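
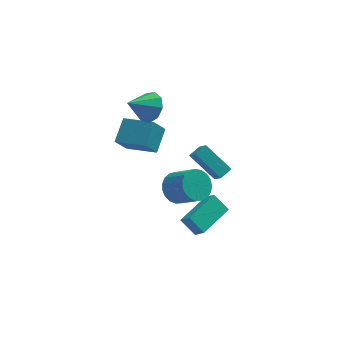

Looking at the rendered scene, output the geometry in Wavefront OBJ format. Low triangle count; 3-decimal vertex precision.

v -3.092 1.711 3.335
v -2.466 1.107 3.787
v -4.288 1.169 4.265
v -2.486 1.697 4.105
v -2.789 2.293 4.063
v -3.234 2.617 3.679
v -3.612 2.517 3.135
v -3.746 2.04 2.684
v -3.575 1.408 2.537
v -3.177 0.919 2.764
v -2.739 0.8 3.258
v -1.976 -1.695 -0.332
v -1.189 -1.378 -0.78
v -0.236 -2.268 0.263
v -1.024 -2.585 0.712
v -1.241 -1.101 -0.497
v -0.288 -1.991 0.546
v -1.419 -0.927 -0.185
v -0.466 -1.817 0.858
v -1.694 -0.886 0.101
v -0.742 -1.776 1.144
v -2.018 -0.984 0.312
v -1.065 -1.874 1.356
v -2.335 -1.206 0.413
v -1.382 -2.096 1.456
v -2.589 -1.512 0.384
v -1.637 -2.402 1.428
v -2.738 -1.85 0.232
v -1.785 -2.74 1.275
v -2.755 -2.161 -0.018
v -1.802 -3.051 1.025
v -2.637 -2.391 -0.322
v -1.684 -3.281 0.722
v -2.405 -2.501 -0.628
v -1.453 -3.391 0.416
v -2.099 -2.472 -0.882
v -1.146 -3.362 0.161
v -1.772 -2.308 -1.042
v -0.819 -3.198 0.002
v -1.48 -2.038 -1.078
v -0.527 -2.928 -0.035
v -1.274 -1.709 -0.986
v -0.321 -2.599 0.058
v -4.322 1.936 -0.27
v -4.961 1.5 0.786
v -3.78 3.144 0.556
v -4.42 2.707 1.613
v -2.8 0.913 0.227
v -3.44 0.476 1.284
v -2.259 2.12 1.054
v -2.898 1.684 2.11
v 0.586 0.805 -2.161
v -0.691 1.714 -0.854
v 0.32 1.481 -2.891
v -0.957 2.39 -1.584
v 1.197 1.31 -1.916
v -0.08 2.219 -0.609
v 0.931 1.986 -2.646
v -0.346 2.895 -1.339
v -0.612 -2.253 -3.764
v -1.34 -1.727 -2.938
v -1.021 -1.752 -4.445
v -1.75 -1.226 -3.62
v 0.85 -0.674 -3.48
v 0.121 -0.148 -2.655
v 0.44 -0.173 -4.162
v -0.288 0.353 -3.336
f 2 1 4
f 2 4 3
f 4 1 5
f 4 5 3
f 5 1 6
f 5 6 3
f 6 1 7
f 6 7 3
f 7 1 8
f 7 8 3
f 8 1 9
f 8 9 3
f 9 1 10
f 9 10 3
f 10 1 11
f 10 11 3
f 11 1 2
f 11 2 3
f 13 12 16
f 13 16 14
f 14 16 17
f 14 17 15
f 16 12 18
f 16 18 17
f 17 18 19
f 17 19 15
f 18 12 20
f 18 20 19
f 19 20 21
f 19 21 15
f 20 12 22
f 20 22 21
f 21 22 23
f 21 23 15
f 22 12 24
f 22 24 23
f 23 24 25
f 23 25 15
f 24 12 26
f 24 26 25
f 25 26 27
f 25 27 15
f 26 12 28
f 26 28 27
f 27 28 29
f 27 29 15
f 28 12 30
f 28 30 29
f 29 30 31
f 29 31 15
f 30 12 32
f 30 32 31
f 31 32 33
f 31 33 15
f 32 12 34
f 32 34 33
f 33 34 35
f 33 35 15
f 34 12 36
f 34 36 35
f 35 36 37
f 35 37 15
f 36 12 38
f 36 38 37
f 37 38 39
f 37 39 15
f 38 12 40
f 38 40 39
f 39 40 41
f 39 41 15
f 40 12 42
f 40 42 41
f 41 42 43
f 41 43 15
f 42 12 13
f 42 13 43
f 43 13 14
f 43 14 15
f 45 47 44
f 48 45 44
f 44 47 46
f 46 48 44
f 45 51 47
f 49 45 48
f 49 51 45
f 47 51 46
f 50 48 46
f 46 51 50
f 50 49 48
f 51 49 50
f 53 55 52
f 56 53 52
f 52 55 54
f 54 56 52
f 53 59 55
f 57 53 56
f 57 59 53
f 55 59 54
f 58 56 54
f 54 59 58
f 58 57 56
f 59 57 58
f 61 63 60
f 64 61 60
f 60 63 62
f 62 64 60
f 61 67 63
f 65 61 64
f 65 67 61
f 63 67 62
f 66 64 62
f 62 67 66
f 66 65 64
f 67 65 66



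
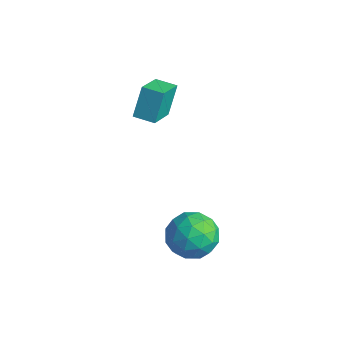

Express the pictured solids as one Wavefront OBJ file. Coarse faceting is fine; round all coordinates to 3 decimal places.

v 3.986 -3.088 -2.11
v 4.827 -3.736 -2.483
v 2.793 -4.104 -3.037
v 3.634 -4.752 -3.41
v 3.343 -4.778 -2.323
v 4.08 -4.15 -1.751
v 3.54 -3.69 -3.769
v 4.277 -3.062 -3.197
v 4.551 -4.107 -3.509
v 4.43 -4.78 -2.615
v 3.19 -3.06 -2.905
v 3.069 -3.733 -2.011
v 4.511 -3.323 -2.215
v 3.109 -4.517 -3.305
v 2.938 -4.533 -2.666
v 3.432 -4.913 -2.885
v 4.072 -3.567 -1.785
v 4.567 -3.947 -2.004
v 3.695 -4.56 -1.91
v 3.053 -3.893 -3.516
v 3.548 -4.273 -3.735
v 4.188 -2.927 -2.635
v 4.682 -3.307 -2.854
v 3.925 -3.28 -3.61
v 4.843 -3.922 -3.037
v 4.142 -4.519 -3.582
v 4.087 -3.895 -3.793
v 4.52 -3.526 -3.457
v 4.772 -4.317 -2.512
v 4.071 -4.914 -3.057
v 3.9 -4.93 -2.418
v 4.333 -4.561 -2.082
v 4.61 -4.536 -3.115
v 3.549 -2.926 -2.463
v 2.848 -3.523 -3.008
v 3.287 -3.279 -3.438
v 3.72 -2.91 -3.102
v 3.478 -3.321 -1.938
v 2.777 -3.918 -2.483
v 3.1 -4.314 -2.063
v 3.533 -3.945 -1.727
v 3.01 -3.304 -2.405
v -1.416 -2.101 0.191
v -1.667 -1.451 1.497
v -0.594 -1.65 0.125
v -0.844 -1 1.43
v -0.676 -3.34 0.95
v -0.926 -2.69 2.255
v 0.147 -2.889 0.883
v -0.104 -2.239 2.189
f 1 38 17
f 38 12 41
f 17 41 6
f 38 41 17
f 1 17 13
f 17 6 18
f 13 18 2
f 17 18 13
f 1 13 22
f 13 2 23
f 22 23 8
f 13 23 22
f 1 22 34
f 22 8 37
f 34 37 11
f 22 37 34
f 1 34 38
f 34 11 42
f 38 42 12
f 34 42 38
f 2 18 29
f 18 6 32
f 29 32 10
f 18 32 29
f 6 41 19
f 41 12 40
f 19 40 5
f 41 40 19
f 12 42 39
f 42 11 35
f 39 35 3
f 42 35 39
f 11 37 36
f 37 8 24
f 36 24 7
f 37 24 36
f 8 23 28
f 23 2 25
f 28 25 9
f 23 25 28
f 4 30 16
f 30 10 31
f 16 31 5
f 30 31 16
f 4 16 14
f 16 5 15
f 14 15 3
f 16 15 14
f 4 14 21
f 14 3 20
f 21 20 7
f 14 20 21
f 4 21 26
f 21 7 27
f 26 27 9
f 21 27 26
f 4 26 30
f 26 9 33
f 30 33 10
f 26 33 30
f 5 31 19
f 31 10 32
f 19 32 6
f 31 32 19
f 3 15 39
f 15 5 40
f 39 40 12
f 15 40 39
f 7 20 36
f 20 3 35
f 36 35 11
f 20 35 36
f 9 27 28
f 27 7 24
f 28 24 8
f 27 24 28
f 10 33 29
f 33 9 25
f 29 25 2
f 33 25 29
f 44 46 43
f 47 44 43
f 43 46 45
f 45 47 43
f 44 50 46
f 48 44 47
f 48 50 44
f 46 50 45
f 49 47 45
f 45 50 49
f 49 48 47
f 50 48 49



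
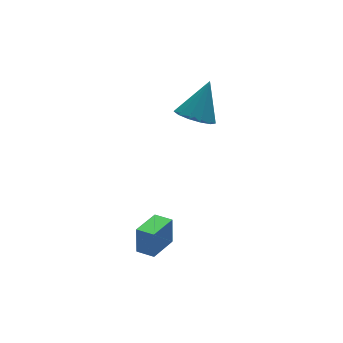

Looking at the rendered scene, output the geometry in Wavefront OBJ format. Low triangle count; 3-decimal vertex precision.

v 1.93 2.723 0.173
v 2.642 3.025 -0.362
v 2.91 3.237 1.767
v 2.319 3.439 -0.296
v 1.872 3.626 -0.082
v 1.443 3.526 0.213
v 1.17 3.171 0.496
v 1.138 2.674 0.676
v 1.357 2.193 0.696
v 1.759 1.879 0.551
v 2.215 1.834 0.285
v 2.581 2.071 -0.016
v 2.74 2.515 -0.257
v -2.919 -3.184 -1.842
v -2.817 -2.974 -0.634
v -3.352 -2.504 -1.923
v -3.25 -2.295 -0.715
v -1.75 -2.465 -2.065
v -1.648 -2.256 -0.857
v -2.183 -1.786 -2.146
v -2.081 -1.576 -0.938
f 2 1 4
f 2 4 3
f 4 1 5
f 4 5 3
f 5 1 6
f 5 6 3
f 6 1 7
f 6 7 3
f 7 1 8
f 7 8 3
f 8 1 9
f 8 9 3
f 9 1 10
f 9 10 3
f 10 1 11
f 10 11 3
f 11 1 12
f 11 12 3
f 12 1 13
f 12 13 3
f 13 1 2
f 13 2 3
f 15 17 14
f 18 15 14
f 14 17 16
f 16 18 14
f 15 21 17
f 19 15 18
f 19 21 15
f 17 21 16
f 20 18 16
f 16 21 20
f 20 19 18
f 21 19 20



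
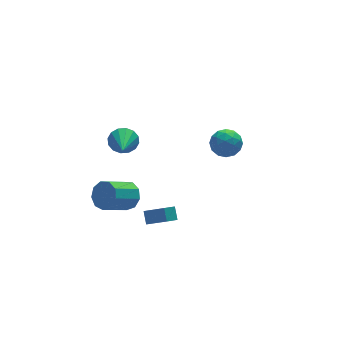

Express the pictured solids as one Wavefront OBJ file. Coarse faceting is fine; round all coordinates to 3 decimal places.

v 2.921 -0.557 -1.206
v 3.551 -0.569 -1.981
v 3.969 -1.431 -0.339
v 4.599 -1.443 -1.114
v 4.428 -0.59 -0.623
v 3.781 -0.05 -1.159
v 3.739 -1.95 -1.161
v 3.092 -1.41 -1.697
v 4.057 -1.43 -1.953
v 4.483 -0.59 -1.621
v 3.037 -1.41 -0.699
v 3.463 -0.57 -0.367
v 3.144 -0.486 -1.669
v 4.376 -1.514 -0.651
v 4.276 -1.012 -0.362
v 4.646 -1.02 -0.818
v 3.279 -0.181 -1.186
v 3.649 -0.189 -1.642
v 4.165 -0.201 -0.844
v 3.871 -1.811 -0.678
v 4.241 -1.819 -1.134
v 2.874 -0.98 -1.502
v 3.244 -0.988 -1.958
v 3.355 -1.799 -1.476
v 3.812 -1 -2.109
v 4.428 -1.513 -1.599
v 3.922 -1.811 -1.627
v 3.542 -1.494 -1.942
v 4.062 -0.506 -1.913
v 4.678 -1.02 -1.404
v 4.578 -0.518 -1.115
v 4.197 -0.201 -1.43
v 4.359 -1.012 -1.897
v 2.842 -0.98 -0.916
v 3.458 -1.494 -0.407
v 3.323 -1.799 -0.89
v 2.942 -1.482 -1.205
v 3.092 -0.487 -0.721
v 3.708 -1 -0.211
v 3.978 -0.506 -0.378
v 3.598 -0.189 -0.693
v 3.161 -0.988 -0.423
v -2.478 -1.523 -3.15
v -1.917 -1.837 -2.464
v -3.481 -2.271 -1.384
v -4.042 -1.957 -2.07
v -2.035 -1.21 -2.383
v -3.599 -1.644 -1.302
v -2.36 -0.729 -2.66
v -3.924 -1.164 -1.58
v -2.74 -0.62 -3.167
v -4.304 -1.055 -2.087
v -2.998 -0.934 -3.666
v -4.562 -1.368 -2.586
v -3.012 -1.523 -3.924
v -4.576 -1.957 -2.843
v -2.777 -2.112 -3.819
v -4.341 -2.546 -2.739
v -2.401 -2.425 -3.402
v -3.965 -2.86 -2.322
v -2.062 -2.317 -2.867
v -3.626 -2.751 -1.786
v -1.596 -3.65 -4.001
v -2.301 -3.839 -3.673
v -1.492 -3.027 -3.418
v -2.196 -3.216 -3.09
v -0.824 -4.744 -2.97
v -1.528 -4.933 -2.642
v -0.719 -4.121 -2.387
v -1.424 -4.31 -2.059
v -2.687 -1.615 2.074
v -2.164 -2.083 1.559
v -3.333 -3.165 2.826
v -1.922 -2.004 1.93
v -1.884 -1.82 2.34
v -2.062 -1.582 2.678
v -2.407 -1.353 2.855
v -2.827 -1.194 2.822
v -3.21 -1.147 2.589
v -3.452 -1.226 2.217
v -3.489 -1.41 1.808
v -3.312 -1.648 1.469
v -2.967 -1.877 1.293
v -2.547 -2.037 1.326
f 1 38 17
f 38 12 41
f 17 41 6
f 38 41 17
f 1 17 13
f 17 6 18
f 13 18 2
f 17 18 13
f 1 13 22
f 13 2 23
f 22 23 8
f 13 23 22
f 1 22 34
f 22 8 37
f 34 37 11
f 22 37 34
f 1 34 38
f 34 11 42
f 38 42 12
f 34 42 38
f 2 18 29
f 18 6 32
f 29 32 10
f 18 32 29
f 6 41 19
f 41 12 40
f 19 40 5
f 41 40 19
f 12 42 39
f 42 11 35
f 39 35 3
f 42 35 39
f 11 37 36
f 37 8 24
f 36 24 7
f 37 24 36
f 8 23 28
f 23 2 25
f 28 25 9
f 23 25 28
f 4 30 16
f 30 10 31
f 16 31 5
f 30 31 16
f 4 16 14
f 16 5 15
f 14 15 3
f 16 15 14
f 4 14 21
f 14 3 20
f 21 20 7
f 14 20 21
f 4 21 26
f 21 7 27
f 26 27 9
f 21 27 26
f 4 26 30
f 26 9 33
f 30 33 10
f 26 33 30
f 5 31 19
f 31 10 32
f 19 32 6
f 31 32 19
f 3 15 39
f 15 5 40
f 39 40 12
f 15 40 39
f 7 20 36
f 20 3 35
f 36 35 11
f 20 35 36
f 9 27 28
f 27 7 24
f 28 24 8
f 27 24 28
f 10 33 29
f 33 9 25
f 29 25 2
f 33 25 29
f 44 43 47
f 44 47 45
f 45 47 48
f 45 48 46
f 47 43 49
f 47 49 48
f 48 49 50
f 48 50 46
f 49 43 51
f 49 51 50
f 50 51 52
f 50 52 46
f 51 43 53
f 51 53 52
f 52 53 54
f 52 54 46
f 53 43 55
f 53 55 54
f 54 55 56
f 54 56 46
f 55 43 57
f 55 57 56
f 56 57 58
f 56 58 46
f 57 43 59
f 57 59 58
f 58 59 60
f 58 60 46
f 59 43 61
f 59 61 60
f 60 61 62
f 60 62 46
f 61 43 44
f 61 44 62
f 62 44 45
f 62 45 46
f 64 66 63
f 67 64 63
f 63 66 65
f 65 67 63
f 64 70 66
f 68 64 67
f 68 70 64
f 66 70 65
f 69 67 65
f 65 70 69
f 69 68 67
f 70 68 69
f 72 71 74
f 72 74 73
f 74 71 75
f 74 75 73
f 75 71 76
f 75 76 73
f 76 71 77
f 76 77 73
f 77 71 78
f 77 78 73
f 78 71 79
f 78 79 73
f 79 71 80
f 79 80 73
f 80 71 81
f 80 81 73
f 81 71 82
f 81 82 73
f 82 71 83
f 82 83 73
f 83 71 84
f 83 84 73
f 84 71 72
f 84 72 73



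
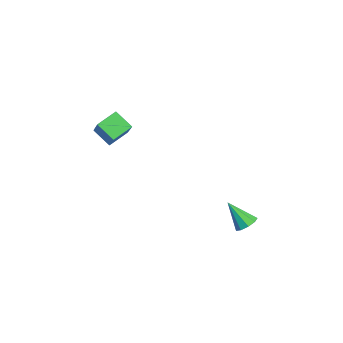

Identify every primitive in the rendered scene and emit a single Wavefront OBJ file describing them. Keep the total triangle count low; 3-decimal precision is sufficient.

v -2.402 -2.742 0.87
v -3.042 -3.354 1.489
v -2.845 -1.852 1.292
v -3.484 -2.463 1.911
v -1.036 -2.737 2.289
v -1.675 -3.348 2.908
v -1.478 -1.846 2.711
v -2.118 -2.458 3.33
v -0.3 3.105 -3.768
v 0.032 3.414 -3.375
v -0.92 2.355 -2.652
v -0.323 3.608 -3.443
v -0.668 3.567 -3.662
v -0.84 3.309 -3.931
v -0.759 2.955 -4.124
v -0.464 2.672 -4.15
v -0.091 2.591 -3.997
v 0.183 2.75 -3.737
v 0.232 3.075 -3.492
f 2 4 1
f 5 2 1
f 1 4 3
f 3 5 1
f 2 8 4
f 6 2 5
f 6 8 2
f 4 8 3
f 7 5 3
f 3 8 7
f 7 6 5
f 8 6 7
f 10 9 12
f 10 12 11
f 12 9 13
f 12 13 11
f 13 9 14
f 13 14 11
f 14 9 15
f 14 15 11
f 15 9 16
f 15 16 11
f 16 9 17
f 16 17 11
f 17 9 18
f 17 18 11
f 18 9 19
f 18 19 11
f 19 9 10
f 19 10 11



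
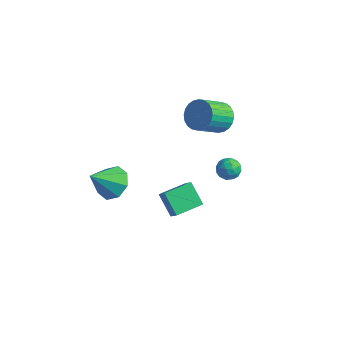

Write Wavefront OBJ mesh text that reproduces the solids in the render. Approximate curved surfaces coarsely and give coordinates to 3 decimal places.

v -0.621 3.187 2.141
v 0.294 3.099 2.285
v -0.005 1.725 3.342
v -0.919 1.813 3.199
v 0.202 3.326 2.553
v -0.097 1.951 3.611
v -0.016 3.531 2.758
v -0.314 2.156 3.816
v -0.326 3.684 2.87
v -0.624 2.309 3.928
v -0.68 3.761 2.871
v -0.978 2.387 3.928
v -1.026 3.751 2.76
v -1.324 2.377 3.818
v -1.309 3.656 2.555
v -1.608 2.281 3.613
v -1.488 3.488 2.288
v -1.787 2.114 3.345
v -1.535 3.275 1.998
v -1.834 1.901 3.055
v -1.443 3.049 1.729
v -1.742 1.674 2.787
v -1.226 2.844 1.524
v -1.524 1.469 2.582
v -0.916 2.691 1.412
v -1.214 1.316 2.47
v -0.562 2.613 1.412
v -0.86 1.239 2.469
v -0.216 2.623 1.522
v -0.514 1.249 2.58
v 0.068 2.719 1.727
v -0.231 1.344 2.785
v 0.247 2.886 1.995
v -0.052 1.512 3.052
v 2.04 0.871 2.1
v 2.697 0.721 2.217
v 1.883 -0.141 1.683
v 2.54 -0.291 1.8
v 2.109 -0.21 2.324
v 2.206 0.416 2.582
v 2.374 0.164 1.318
v 2.471 0.79 1.576
v 2.903 0.284 1.734
v 2.739 0.053 2.356
v 1.841 0.527 1.544
v 1.677 0.296 2.166
v 2.382 0.885 2.195
v 2.198 -0.305 1.705
v 1.944 -0.257 2.013
v 2.33 -0.345 2.082
v 2.094 0.706 2.41
v 2.48 0.617 2.479
v 2.134 0.07 2.542
v 2.1 -0.037 1.421
v 2.486 -0.126 1.49
v 2.25 0.925 1.818
v 2.636 0.837 1.887
v 2.446 0.51 1.358
v 2.889 0.54 1.98
v 2.797 -0.055 1.735
v 2.7 0.213 1.451
v 2.757 0.58 1.603
v 2.793 0.404 2.345
v 2.701 -0.191 2.1
v 2.448 -0.143 2.408
v 2.505 0.225 2.56
v 2.914 0.147 2.061
v 1.879 0.771 1.8
v 1.787 0.176 1.555
v 2.075 0.355 1.34
v 2.132 0.723 1.492
v 1.783 0.635 2.165
v 1.691 0.04 1.92
v 1.823 -0 2.297
v 1.88 0.367 2.449
v 1.666 0.433 1.839
v 1.472 -4.049 2.805
v 2.116 -4.38 3.62
v 1.985 -2.701 2.947
v 2.629 -3.031 3.762
v 2.451 -4.329 1.918
v 3.095 -4.659 2.733
v 2.964 -2.98 2.06
v 3.608 -3.311 2.875
v -3.569 -1.827 -1.51
v -2.674 -2.342 -1.702
v -3.991 -3.053 -0.19
v -2.587 -1.771 -1.143
v -3.075 -1.233 -0.799
v -3.852 -1.043 -0.872
v -4.464 -1.312 -1.318
v -4.551 -1.883 -1.876
v -4.063 -2.421 -2.22
v -3.286 -2.611 -2.148
f 2 1 5
f 2 5 3
f 3 5 6
f 3 6 4
f 5 1 7
f 5 7 6
f 6 7 8
f 6 8 4
f 7 1 9
f 7 9 8
f 8 9 10
f 8 10 4
f 9 1 11
f 9 11 10
f 10 11 12
f 10 12 4
f 11 1 13
f 11 13 12
f 12 13 14
f 12 14 4
f 13 1 15
f 13 15 14
f 14 15 16
f 14 16 4
f 15 1 17
f 15 17 16
f 16 17 18
f 16 18 4
f 17 1 19
f 17 19 18
f 18 19 20
f 18 20 4
f 19 1 21
f 19 21 20
f 20 21 22
f 20 22 4
f 21 1 23
f 21 23 22
f 22 23 24
f 22 24 4
f 23 1 25
f 23 25 24
f 24 25 26
f 24 26 4
f 25 1 27
f 25 27 26
f 26 27 28
f 26 28 4
f 27 1 29
f 27 29 28
f 28 29 30
f 28 30 4
f 29 1 31
f 29 31 30
f 30 31 32
f 30 32 4
f 31 1 33
f 31 33 32
f 32 33 34
f 32 34 4
f 33 1 2
f 33 2 34
f 34 2 3
f 34 3 4
f 35 72 51
f 72 46 75
f 51 75 40
f 72 75 51
f 35 51 47
f 51 40 52
f 47 52 36
f 51 52 47
f 35 47 56
f 47 36 57
f 56 57 42
f 47 57 56
f 35 56 68
f 56 42 71
f 68 71 45
f 56 71 68
f 35 68 72
f 68 45 76
f 72 76 46
f 68 76 72
f 36 52 63
f 52 40 66
f 63 66 44
f 52 66 63
f 40 75 53
f 75 46 74
f 53 74 39
f 75 74 53
f 46 76 73
f 76 45 69
f 73 69 37
f 76 69 73
f 45 71 70
f 71 42 58
f 70 58 41
f 71 58 70
f 42 57 62
f 57 36 59
f 62 59 43
f 57 59 62
f 38 64 50
f 64 44 65
f 50 65 39
f 64 65 50
f 38 50 48
f 50 39 49
f 48 49 37
f 50 49 48
f 38 48 55
f 48 37 54
f 55 54 41
f 48 54 55
f 38 55 60
f 55 41 61
f 60 61 43
f 55 61 60
f 38 60 64
f 60 43 67
f 64 67 44
f 60 67 64
f 39 65 53
f 65 44 66
f 53 66 40
f 65 66 53
f 37 49 73
f 49 39 74
f 73 74 46
f 49 74 73
f 41 54 70
f 54 37 69
f 70 69 45
f 54 69 70
f 43 61 62
f 61 41 58
f 62 58 42
f 61 58 62
f 44 67 63
f 67 43 59
f 63 59 36
f 67 59 63
f 78 80 77
f 81 78 77
f 77 80 79
f 79 81 77
f 78 84 80
f 82 78 81
f 82 84 78
f 80 84 79
f 83 81 79
f 79 84 83
f 83 82 81
f 84 82 83
f 86 85 88
f 86 88 87
f 88 85 89
f 88 89 87
f 89 85 90
f 89 90 87
f 90 85 91
f 90 91 87
f 91 85 92
f 91 92 87
f 92 85 93
f 92 93 87
f 93 85 94
f 93 94 87
f 94 85 86
f 94 86 87



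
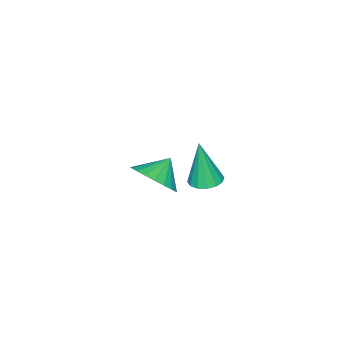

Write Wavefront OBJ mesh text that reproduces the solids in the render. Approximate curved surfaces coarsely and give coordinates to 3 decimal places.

v 1.768 -0.129 -3.97
v 2.174 -0.759 -3.386
v 0.972 0.009 -3.27
v 2.337 -0.419 -3.267
v 2.402 -0.03 -3.27
v 2.357 0.343 -3.394
v 2.211 0.634 -3.617
v 1.988 0.793 -3.902
v 1.727 0.792 -4.199
v 1.473 0.633 -4.456
v 1.271 0.341 -4.629
v 1.154 -0.032 -4.688
v 1.143 -0.421 -4.623
v 1.241 -0.76 -4.446
v 1.43 -0.99 -4.186
v 1.677 -1.071 -3.889
v 1.94 -0.989 -3.606
v 3.816 3.463 -0.892
v 4.27 3.837 -0.861
v 3.884 3.237 0.812
v 4.022 4.012 -0.827
v 3.718 4.039 -0.812
v 3.44 3.912 -0.817
v 3.263 3.665 -0.843
v 3.234 3.363 -0.882
v 3.361 3.088 -0.923
v 3.609 2.914 -0.956
v 3.913 2.886 -0.972
v 4.191 3.014 -0.966
v 4.368 3.261 -0.941
v 4.397 3.563 -0.902
f 2 1 4
f 2 4 3
f 4 1 5
f 4 5 3
f 5 1 6
f 5 6 3
f 6 1 7
f 6 7 3
f 7 1 8
f 7 8 3
f 8 1 9
f 8 9 3
f 9 1 10
f 9 10 3
f 10 1 11
f 10 11 3
f 11 1 12
f 11 12 3
f 12 1 13
f 12 13 3
f 13 1 14
f 13 14 3
f 14 1 15
f 14 15 3
f 15 1 16
f 15 16 3
f 16 1 17
f 16 17 3
f 17 1 2
f 17 2 3
f 19 18 21
f 19 21 20
f 21 18 22
f 21 22 20
f 22 18 23
f 22 23 20
f 23 18 24
f 23 24 20
f 24 18 25
f 24 25 20
f 25 18 26
f 25 26 20
f 26 18 27
f 26 27 20
f 27 18 28
f 27 28 20
f 28 18 29
f 28 29 20
f 29 18 30
f 29 30 20
f 30 18 31
f 30 31 20
f 31 18 19
f 31 19 20



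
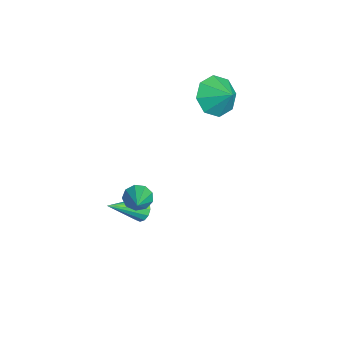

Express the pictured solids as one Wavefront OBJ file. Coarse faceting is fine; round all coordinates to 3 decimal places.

v -3.632 1.485 2.193
v -2.914 0.92 1.869
v -2.948 2.015 2.787
v -3.014 1.522 1.447
v -3.477 2.102 1.462
v -4.031 2.321 1.905
v -4.351 2.049 2.518
v -4.25 1.447 2.94
v -3.787 0.867 2.925
v -3.234 0.649 2.481
v -0.941 -1.734 -2.008
v -0.592 -1.427 -1.713
v -0.479 -3.066 -1.172
v -0.837 -1.421 -1.568
v -1.11 -1.499 -1.541
v -1.337 -1.639 -1.639
v -1.458 -1.805 -1.836
v -1.441 -1.952 -2.08
v -1.289 -2.04 -2.304
v -1.044 -2.046 -2.449
v -0.772 -1.969 -2.476
v -0.544 -1.828 -2.378
v -0.423 -1.663 -2.181
v -0.441 -1.516 -1.937
v 0.713 -2.018 0.354
v 0.989 -2.133 -0.143
v 1.967 -2.162 1.086
v 0.993 -1.743 -0.073
v 0.866 -1.481 0.197
v 0.667 -1.471 0.54
v 0.489 -1.716 0.796
v 0.416 -2.103 0.845
v 0.482 -2.45 0.664
v 0.655 -2.595 0.338
v 0.856 -2.47 0.02
f 2 1 4
f 2 4 3
f 4 1 5
f 4 5 3
f 5 1 6
f 5 6 3
f 6 1 7
f 6 7 3
f 7 1 8
f 7 8 3
f 8 1 9
f 8 9 3
f 9 1 10
f 9 10 3
f 10 1 2
f 10 2 3
f 12 11 14
f 12 14 13
f 14 11 15
f 14 15 13
f 15 11 16
f 15 16 13
f 16 11 17
f 16 17 13
f 17 11 18
f 17 18 13
f 18 11 19
f 18 19 13
f 19 11 20
f 19 20 13
f 20 11 21
f 20 21 13
f 21 11 22
f 21 22 13
f 22 11 23
f 22 23 13
f 23 11 24
f 23 24 13
f 24 11 12
f 24 12 13
f 26 25 28
f 26 28 27
f 28 25 29
f 28 29 27
f 29 25 30
f 29 30 27
f 30 25 31
f 30 31 27
f 31 25 32
f 31 32 27
f 32 25 33
f 32 33 27
f 33 25 34
f 33 34 27
f 34 25 35
f 34 35 27
f 35 25 26
f 35 26 27



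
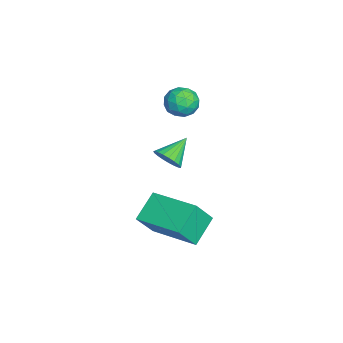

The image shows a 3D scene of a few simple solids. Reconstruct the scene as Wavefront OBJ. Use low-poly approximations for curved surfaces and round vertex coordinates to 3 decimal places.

v 2.266 1.995 -1.587
v 1.256 2.618 -0.772
v 3.582 3.732 -1.287
v 2.572 4.356 -0.471
v 2.828 1.364 -0.409
v 1.818 1.988 0.407
v 4.144 3.102 -0.108
v 3.134 3.725 0.707
v -2.119 3.212 2.656
v -1.398 3.483 2.828
v -2.102 2.497 3.712
v -1.381 2.768 3.884
v -2.004 3.25 3.926
v -2.015 3.692 3.273
v -1.485 2.288 3.267
v -1.496 2.73 2.614
v -1.007 2.912 3.206
v -1.328 3.506 3.613
v -2.172 2.474 2.927
v -2.493 3.068 3.334
v -1.76 3.41 2.649
v -1.74 2.57 3.891
v -2.106 2.853 3.916
v -1.683 3.012 4.017
v -2.122 3.533 2.911
v -1.699 3.692 3.012
v -2.055 3.555 3.657
v -1.801 2.288 3.528
v -1.378 2.447 3.629
v -1.817 2.968 2.523
v -1.394 3.127 2.624
v -1.445 2.425 2.883
v -1.106 3.234 2.972
v -1.097 2.814 3.593
v -1.157 2.532 3.23
v -1.164 2.792 2.847
v -1.295 3.583 3.212
v -1.285 3.163 3.833
v -1.651 3.446 3.857
v -1.657 3.706 3.473
v -1.065 3.248 3.434
v -2.215 2.817 2.707
v -2.205 2.397 3.328
v -1.843 2.274 3.067
v -1.849 2.534 2.683
v -2.403 3.166 2.947
v -2.394 2.746 3.568
v -2.336 3.188 3.693
v -2.343 3.448 3.31
v -2.435 2.732 3.106
v 0.779 2.508 1.619
v 1.133 2.354 2.178
v -0.039 3.252 2.341
v 1.265 2.587 2.087
v 1.313 2.807 1.915
v 1.268 2.975 1.692
v 1.139 3.062 1.456
v 0.947 3.053 1.249
v 0.726 2.951 1.105
v 0.515 2.772 1.05
v 0.349 2.547 1.093
v 0.257 2.315 1.227
v 0.255 2.117 1.429
v 0.344 1.987 1.664
v 0.508 1.947 1.891
v 0.719 2.004 2.07
v 0.94 2.148 2.172
f 2 4 1
f 5 2 1
f 1 4 3
f 3 5 1
f 2 8 4
f 6 2 5
f 6 8 2
f 4 8 3
f 7 5 3
f 3 8 7
f 7 6 5
f 8 6 7
f 9 46 25
f 46 20 49
f 25 49 14
f 46 49 25
f 9 25 21
f 25 14 26
f 21 26 10
f 25 26 21
f 9 21 30
f 21 10 31
f 30 31 16
f 21 31 30
f 9 30 42
f 30 16 45
f 42 45 19
f 30 45 42
f 9 42 46
f 42 19 50
f 46 50 20
f 42 50 46
f 10 26 37
f 26 14 40
f 37 40 18
f 26 40 37
f 14 49 27
f 49 20 48
f 27 48 13
f 49 48 27
f 20 50 47
f 50 19 43
f 47 43 11
f 50 43 47
f 19 45 44
f 45 16 32
f 44 32 15
f 45 32 44
f 16 31 36
f 31 10 33
f 36 33 17
f 31 33 36
f 12 38 24
f 38 18 39
f 24 39 13
f 38 39 24
f 12 24 22
f 24 13 23
f 22 23 11
f 24 23 22
f 12 22 29
f 22 11 28
f 29 28 15
f 22 28 29
f 12 29 34
f 29 15 35
f 34 35 17
f 29 35 34
f 12 34 38
f 34 17 41
f 38 41 18
f 34 41 38
f 13 39 27
f 39 18 40
f 27 40 14
f 39 40 27
f 11 23 47
f 23 13 48
f 47 48 20
f 23 48 47
f 15 28 44
f 28 11 43
f 44 43 19
f 28 43 44
f 17 35 36
f 35 15 32
f 36 32 16
f 35 32 36
f 18 41 37
f 41 17 33
f 37 33 10
f 41 33 37
f 52 51 54
f 52 54 53
f 54 51 55
f 54 55 53
f 55 51 56
f 55 56 53
f 56 51 57
f 56 57 53
f 57 51 58
f 57 58 53
f 58 51 59
f 58 59 53
f 59 51 60
f 59 60 53
f 60 51 61
f 60 61 53
f 61 51 62
f 61 62 53
f 62 51 63
f 62 63 53
f 63 51 64
f 63 64 53
f 64 51 65
f 64 65 53
f 65 51 66
f 65 66 53
f 66 51 67
f 66 67 53
f 67 51 52
f 67 52 53



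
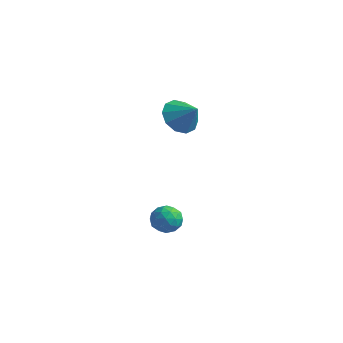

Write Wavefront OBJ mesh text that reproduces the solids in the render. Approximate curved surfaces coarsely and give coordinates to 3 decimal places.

v -2.509 -1.161 2.727
v -1.852 -0.862 1.95
v -1.451 -1.179 3.613
v -2.084 -0.321 2.238
v -2.478 -0.101 2.713
v -2.884 -0.286 3.193
v -3.147 -0.805 3.495
v -3.165 -1.459 3.503
v -2.933 -2 3.215
v -2.539 -2.22 2.74
v -2.133 -2.035 2.26
v -1.871 -1.516 1.959
v -2.887 -2.896 -3.255
v -2.444 -2.275 -2.876
v -1.896 -3.025 -4.204
v -1.453 -2.404 -3.825
v -1.546 -3.157 -3.439
v -2.159 -3.078 -2.852
v -2.181 -2.222 -4.228
v -2.794 -2.143 -3.641
v -2.008 -1.859 -3.477
v -1.615 -2.436 -2.99
v -2.725 -2.864 -4.09
v -2.332 -3.441 -3.603
v -2.753 -2.575 -2.982
v -1.587 -2.725 -4.098
v -1.642 -3.168 -3.871
v -1.382 -2.803 -3.648
v -2.585 -3.046 -2.968
v -2.325 -2.681 -2.745
v -1.797 -3.199 -3.076
v -2.015 -2.619 -4.335
v -1.755 -2.254 -4.112
v -2.958 -2.497 -3.432
v -2.698 -2.132 -3.209
v -2.543 -2.101 -4.004
v -2.236 -1.965 -3.113
v -1.653 -2.04 -3.671
v -2.081 -1.934 -3.907
v -2.441 -1.887 -3.563
v -2.005 -2.304 -2.826
v -1.423 -2.38 -3.384
v -1.477 -2.822 -3.157
v -1.837 -2.776 -2.812
v -1.749 -2.059 -3.18
v -2.917 -2.92 -3.696
v -2.335 -2.996 -4.254
v -2.503 -2.524 -4.268
v -2.863 -2.478 -3.923
v -2.687 -3.26 -3.409
v -2.104 -3.335 -3.967
v -1.899 -3.413 -3.517
v -2.259 -3.366 -3.173
v -2.591 -3.241 -3.9
f 2 1 4
f 2 4 3
f 4 1 5
f 4 5 3
f 5 1 6
f 5 6 3
f 6 1 7
f 6 7 3
f 7 1 8
f 7 8 3
f 8 1 9
f 8 9 3
f 9 1 10
f 9 10 3
f 10 1 11
f 10 11 3
f 11 1 12
f 11 12 3
f 12 1 2
f 12 2 3
f 13 50 29
f 50 24 53
f 29 53 18
f 50 53 29
f 13 29 25
f 29 18 30
f 25 30 14
f 29 30 25
f 13 25 34
f 25 14 35
f 34 35 20
f 25 35 34
f 13 34 46
f 34 20 49
f 46 49 23
f 34 49 46
f 13 46 50
f 46 23 54
f 50 54 24
f 46 54 50
f 14 30 41
f 30 18 44
f 41 44 22
f 30 44 41
f 18 53 31
f 53 24 52
f 31 52 17
f 53 52 31
f 24 54 51
f 54 23 47
f 51 47 15
f 54 47 51
f 23 49 48
f 49 20 36
f 48 36 19
f 49 36 48
f 20 35 40
f 35 14 37
f 40 37 21
f 35 37 40
f 16 42 28
f 42 22 43
f 28 43 17
f 42 43 28
f 16 28 26
f 28 17 27
f 26 27 15
f 28 27 26
f 16 26 33
f 26 15 32
f 33 32 19
f 26 32 33
f 16 33 38
f 33 19 39
f 38 39 21
f 33 39 38
f 16 38 42
f 38 21 45
f 42 45 22
f 38 45 42
f 17 43 31
f 43 22 44
f 31 44 18
f 43 44 31
f 15 27 51
f 27 17 52
f 51 52 24
f 27 52 51
f 19 32 48
f 32 15 47
f 48 47 23
f 32 47 48
f 21 39 40
f 39 19 36
f 40 36 20
f 39 36 40
f 22 45 41
f 45 21 37
f 41 37 14
f 45 37 41



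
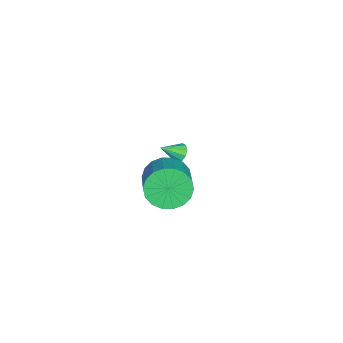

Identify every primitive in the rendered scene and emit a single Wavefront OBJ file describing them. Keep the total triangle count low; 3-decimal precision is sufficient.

v 2.532 0.315 -0.684
v 3.025 0.132 -1.547
v 4.6 0.462 -0.718
v 4.108 0.645 0.144
v 2.944 0.574 -1.57
v 4.519 0.904 -0.741
v 2.782 0.964 -1.417
v 4.357 1.294 -0.588
v 2.57 1.226 -1.119
v 4.145 1.556 -0.29
v 2.351 1.307 -0.735
v 3.926 1.637 0.094
v 2.168 1.192 -0.341
v 3.743 1.522 0.488
v 2.057 0.903 -0.015
v 3.632 1.233 0.814
v 2.04 0.498 0.178
v 3.615 0.828 1.007
v 2.121 0.056 0.201
v 3.696 0.386 1.03
v 2.283 -0.334 0.048
v 3.858 -0.004 0.877
v 2.495 -0.596 -0.25
v 4.07 -0.266 0.579
v 2.714 -0.677 -0.634
v 4.289 -0.347 0.195
v 2.897 -0.562 -1.028
v 4.472 -0.232 -0.199
v 3.008 -0.273 -1.354
v 4.583 0.057 -0.525
v -1.868 0.181 -3.219
v -1.464 0.141 -3.528
v -1.492 -0.621 -2.621
v -1.392 0.346 -3.299
v -1.502 0.487 -3.04
v -1.752 0.512 -2.849
v -2.046 0.411 -2.8
v -2.273 0.222 -2.911
v -2.345 0.017 -3.14
v -2.235 -0.125 -3.399
v -1.985 -0.149 -3.59
v -1.69 -0.048 -3.639
f 2 1 5
f 2 5 3
f 3 5 6
f 3 6 4
f 5 1 7
f 5 7 6
f 6 7 8
f 6 8 4
f 7 1 9
f 7 9 8
f 8 9 10
f 8 10 4
f 9 1 11
f 9 11 10
f 10 11 12
f 10 12 4
f 11 1 13
f 11 13 12
f 12 13 14
f 12 14 4
f 13 1 15
f 13 15 14
f 14 15 16
f 14 16 4
f 15 1 17
f 15 17 16
f 16 17 18
f 16 18 4
f 17 1 19
f 17 19 18
f 18 19 20
f 18 20 4
f 19 1 21
f 19 21 20
f 20 21 22
f 20 22 4
f 21 1 23
f 21 23 22
f 22 23 24
f 22 24 4
f 23 1 25
f 23 25 24
f 24 25 26
f 24 26 4
f 25 1 27
f 25 27 26
f 26 27 28
f 26 28 4
f 27 1 29
f 27 29 28
f 28 29 30
f 28 30 4
f 29 1 2
f 29 2 30
f 30 2 3
f 30 3 4
f 32 31 34
f 32 34 33
f 34 31 35
f 34 35 33
f 35 31 36
f 35 36 33
f 36 31 37
f 36 37 33
f 37 31 38
f 37 38 33
f 38 31 39
f 38 39 33
f 39 31 40
f 39 40 33
f 40 31 41
f 40 41 33
f 41 31 42
f 41 42 33
f 42 31 32
f 42 32 33



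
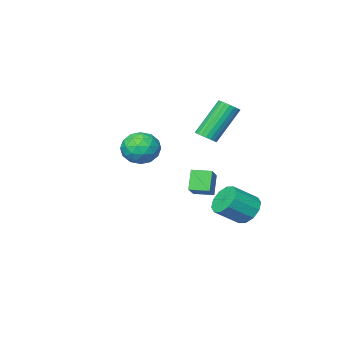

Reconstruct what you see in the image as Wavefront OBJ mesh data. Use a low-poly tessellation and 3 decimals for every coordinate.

v -1.934 -2.609 1.478
v -1.492 -2.565 1.786
v -2.684 -2.486 3.489
v -3.126 -2.531 3.182
v -1.541 -2.35 1.742
v -2.732 -2.271 3.445
v -1.657 -2.18 1.653
v -2.848 -2.101 3.356
v -1.821 -2.084 1.533
v -3.013 -2.005 3.236
v -2.005 -2.079 1.404
v -3.196 -2 3.108
v -2.177 -2.166 1.288
v -3.368 -2.087 2.991
v -2.306 -2.329 1.205
v -3.498 -2.25 2.908
v -2.372 -2.541 1.169
v -3.563 -2.462 2.872
v -2.361 -2.765 1.187
v -3.553 -2.686 2.89
v -2.277 -2.961 1.255
v -3.469 -2.883 2.958
v -2.134 -3.097 1.361
v -3.325 -3.019 3.064
v -1.956 -3.149 1.488
v -3.147 -3.07 3.191
v -1.774 -3.107 1.613
v -2.966 -3.028 3.317
v -1.62 -2.979 1.715
v -2.812 -2.901 3.418
v -1.52 -2.788 1.776
v -2.712 -2.709 3.479
v -2.517 -0.248 -2.224
v -2.041 -0.274 -2.879
v -0.946 -0.559 -2.071
v -1.423 -0.532 -1.416
v -2.044 0.196 -2.709
v -0.949 -0.088 -1.901
v -2.228 0.498 -2.354
v -1.133 0.213 -1.546
v -2.522 0.514 -1.949
v -1.428 0.23 -1.141
v -2.815 0.24 -1.65
v -1.72 -0.045 -0.841
v -2.994 -0.221 -1.569
v -1.899 -0.506 -0.761
v -2.991 -0.692 -1.739
v -1.896 -0.976 -0.931
v -2.807 -0.993 -2.094
v -1.712 -1.278 -1.286
v -2.512 -1.01 -2.499
v -1.418 -1.294 -1.691
v -2.22 -0.735 -2.799
v -1.125 -1.02 -1.99
v -2.38 -4.191 -2.533
v -2.797 -4.6 -1.554
v -3.05 -3.532 -2.543
v -3.466 -3.94 -1.564
v -1.494 -3.28 -1.776
v -1.91 -3.688 -0.797
v -2.163 -2.62 -1.786
v -2.58 -3.029 -0.807
v 2.106 -0.268 1.946
v 2.642 0.301 2.356
v 2.838 -1.361 2.504
v 3.374 -0.792 2.914
v 2.533 -0.868 3.17
v 2.08 -0.193 2.825
v 3.4 -0.867 2.035
v 2.947 -0.192 1.69
v 3.442 -0.069 2.411
v 2.906 -0.07 3.113
v 2.574 -0.99 1.747
v 2.038 -0.991 2.449
v 2.31 0.112 2.102
v 3.17 -1.172 2.758
v 2.676 -1.217 2.909
v 2.991 -0.883 3.15
v 1.979 -0.178 2.378
v 2.294 0.157 2.619
v 2.23 -0.531 3.098
v 3.186 -1.217 2.241
v 3.501 -0.882 2.482
v 2.489 -0.177 1.71
v 2.804 0.157 1.951
v 3.25 -0.529 1.762
v 3.095 0.229 2.375
v 3.526 -0.413 2.703
v 3.541 -0.457 2.186
v 3.275 -0.06 1.984
v 2.78 0.229 2.788
v 3.21 -0.413 3.116
v 2.716 -0.458 3.267
v 2.45 -0.061 3.064
v 3.25 0.011 2.82
v 2.27 -0.647 1.744
v 2.7 -1.289 2.072
v 3.03 -0.999 1.796
v 2.764 -0.602 1.593
v 1.954 -0.647 2.157
v 2.385 -1.289 2.485
v 2.205 -1 2.876
v 1.939 -0.603 2.674
v 2.23 -1.071 2.04
f 2 1 5
f 2 5 3
f 3 5 6
f 3 6 4
f 5 1 7
f 5 7 6
f 6 7 8
f 6 8 4
f 7 1 9
f 7 9 8
f 8 9 10
f 8 10 4
f 9 1 11
f 9 11 10
f 10 11 12
f 10 12 4
f 11 1 13
f 11 13 12
f 12 13 14
f 12 14 4
f 13 1 15
f 13 15 14
f 14 15 16
f 14 16 4
f 15 1 17
f 15 17 16
f 16 17 18
f 16 18 4
f 17 1 19
f 17 19 18
f 18 19 20
f 18 20 4
f 19 1 21
f 19 21 20
f 20 21 22
f 20 22 4
f 21 1 23
f 21 23 22
f 22 23 24
f 22 24 4
f 23 1 25
f 23 25 24
f 24 25 26
f 24 26 4
f 25 1 27
f 25 27 26
f 26 27 28
f 26 28 4
f 27 1 29
f 27 29 28
f 28 29 30
f 28 30 4
f 29 1 31
f 29 31 30
f 30 31 32
f 30 32 4
f 31 1 2
f 31 2 32
f 32 2 3
f 32 3 4
f 34 33 37
f 34 37 35
f 35 37 38
f 35 38 36
f 37 33 39
f 37 39 38
f 38 39 40
f 38 40 36
f 39 33 41
f 39 41 40
f 40 41 42
f 40 42 36
f 41 33 43
f 41 43 42
f 42 43 44
f 42 44 36
f 43 33 45
f 43 45 44
f 44 45 46
f 44 46 36
f 45 33 47
f 45 47 46
f 46 47 48
f 46 48 36
f 47 33 49
f 47 49 48
f 48 49 50
f 48 50 36
f 49 33 51
f 49 51 50
f 50 51 52
f 50 52 36
f 51 33 53
f 51 53 52
f 52 53 54
f 52 54 36
f 53 33 34
f 53 34 54
f 54 34 35
f 54 35 36
f 56 58 55
f 59 56 55
f 55 58 57
f 57 59 55
f 56 62 58
f 60 56 59
f 60 62 56
f 58 62 57
f 61 59 57
f 57 62 61
f 61 60 59
f 62 60 61
f 63 100 79
f 100 74 103
f 79 103 68
f 100 103 79
f 63 79 75
f 79 68 80
f 75 80 64
f 79 80 75
f 63 75 84
f 75 64 85
f 84 85 70
f 75 85 84
f 63 84 96
f 84 70 99
f 96 99 73
f 84 99 96
f 63 96 100
f 96 73 104
f 100 104 74
f 96 104 100
f 64 80 91
f 80 68 94
f 91 94 72
f 80 94 91
f 68 103 81
f 103 74 102
f 81 102 67
f 103 102 81
f 74 104 101
f 104 73 97
f 101 97 65
f 104 97 101
f 73 99 98
f 99 70 86
f 98 86 69
f 99 86 98
f 70 85 90
f 85 64 87
f 90 87 71
f 85 87 90
f 66 92 78
f 92 72 93
f 78 93 67
f 92 93 78
f 66 78 76
f 78 67 77
f 76 77 65
f 78 77 76
f 66 76 83
f 76 65 82
f 83 82 69
f 76 82 83
f 66 83 88
f 83 69 89
f 88 89 71
f 83 89 88
f 66 88 92
f 88 71 95
f 92 95 72
f 88 95 92
f 67 93 81
f 93 72 94
f 81 94 68
f 93 94 81
f 65 77 101
f 77 67 102
f 101 102 74
f 77 102 101
f 69 82 98
f 82 65 97
f 98 97 73
f 82 97 98
f 71 89 90
f 89 69 86
f 90 86 70
f 89 86 90
f 72 95 91
f 95 71 87
f 91 87 64
f 95 87 91



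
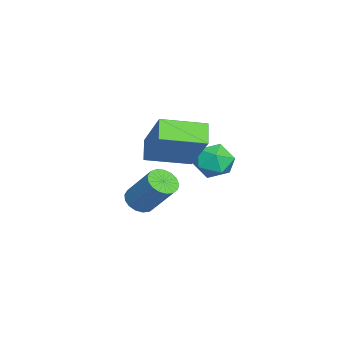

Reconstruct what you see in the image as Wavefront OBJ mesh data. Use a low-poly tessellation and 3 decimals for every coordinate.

v -2.693 -3.414 0.961
v -1.525 -2.784 2.471
v -3.091 -1.966 0.665
v -1.923 -1.337 2.175
v -2.037 -3.343 0.425
v -0.869 -2.714 1.935
v -2.435 -1.896 0.129
v -1.267 -1.266 1.639
v -3.904 -3.737 -2.38
v -3.563 -4.17 -2.235
v -3.016 -3.336 -1.035
v -3.356 -2.903 -1.18
v -3.411 -4.022 -2.406
v -2.864 -3.189 -1.206
v -3.372 -3.809 -2.572
v -2.825 -2.975 -1.372
v -3.455 -3.579 -2.694
v -2.908 -2.746 -1.494
v -3.64 -3.386 -2.744
v -3.093 -2.552 -1.544
v -3.886 -3.273 -2.71
v -3.339 -2.439 -1.51
v -4.136 -3.266 -2.601
v -3.589 -2.432 -1.401
v -4.333 -3.367 -2.441
v -3.786 -2.533 -1.241
v -4.431 -3.553 -2.267
v -3.884 -2.719 -1.067
v -4.408 -3.781 -2.119
v -3.861 -2.947 -0.919
v -4.27 -3.999 -2.031
v -3.723 -3.165 -0.831
v -4.048 -4.157 -2.022
v -3.501 -3.323 -0.823
v -3.793 -4.218 -2.096
v -3.246 -3.385 -0.896
v -3.666 -0.865 -0.004
v -3.139 -0.785 -0.527
v -3.041 -1.775 0.487
v -2.514 -1.695 -0.036
v -2.605 -1.169 0.487
v -2.991 -0.607 0.183
v -3.189 -1.953 -0.223
v -3.575 -1.391 -0.527
v -2.844 -1.457 -0.662
v -2.483 -0.973 -0.223
v -3.697 -1.587 0.183
v -3.336 -1.103 0.622
f 2 4 1
f 5 2 1
f 1 4 3
f 3 5 1
f 2 8 4
f 6 2 5
f 6 8 2
f 4 8 3
f 7 5 3
f 3 8 7
f 7 6 5
f 8 6 7
f 10 9 13
f 10 13 11
f 11 13 14
f 11 14 12
f 13 9 15
f 13 15 14
f 14 15 16
f 14 16 12
f 15 9 17
f 15 17 16
f 16 17 18
f 16 18 12
f 17 9 19
f 17 19 18
f 18 19 20
f 18 20 12
f 19 9 21
f 19 21 20
f 20 21 22
f 20 22 12
f 21 9 23
f 21 23 22
f 22 23 24
f 22 24 12
f 23 9 25
f 23 25 24
f 24 25 26
f 24 26 12
f 25 9 27
f 25 27 26
f 26 27 28
f 26 28 12
f 27 9 29
f 27 29 28
f 28 29 30
f 28 30 12
f 29 9 31
f 29 31 30
f 30 31 32
f 30 32 12
f 31 9 33
f 31 33 32
f 32 33 34
f 32 34 12
f 33 9 35
f 33 35 34
f 34 35 36
f 34 36 12
f 35 9 10
f 35 10 36
f 36 10 11
f 36 11 12
f 37 48 42
f 37 42 38
f 37 38 44
f 37 44 47
f 37 47 48
f 38 42 46
f 42 48 41
f 48 47 39
f 47 44 43
f 44 38 45
f 40 46 41
f 40 41 39
f 40 39 43
f 40 43 45
f 40 45 46
f 41 46 42
f 39 41 48
f 43 39 47
f 45 43 44
f 46 45 38



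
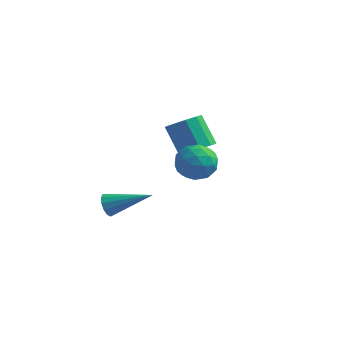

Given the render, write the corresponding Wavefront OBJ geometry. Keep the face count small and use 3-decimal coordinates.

v -0.502 -1.131 -0.291
v 0.41 -1.039 -0.567
v -0.65 -2.381 -1.193
v 0.262 -2.289 -1.469
v 0.058 -2.547 -0.57
v 0.149 -1.775 -0.013
v -0.389 -1.645 -1.747
v -0.298 -0.873 -1.19
v 0.479 -1.357 -1.467
v 0.756 -1.915 -0.74
v -0.996 -1.505 -1.02
v -0.719 -2.063 -0.293
v -0.033 -0.975 -0.35
v -0.207 -2.445 -1.41
v -0.327 -2.596 -0.882
v 0.209 -2.542 -1.044
v -0.186 -1.408 -0.024
v 0.35 -1.354 -0.187
v 0.143 -2.24 -0.189
v -0.59 -2.066 -1.573
v -0.054 -2.012 -1.736
v -0.449 -0.878 -0.716
v 0.087 -0.824 -0.878
v -0.383 -1.18 -1.571
v 0.544 -1.109 -1.041
v 0.457 -1.843 -1.571
v 0.074 -1.465 -1.735
v 0.128 -1.011 -1.407
v 0.706 -1.436 -0.614
v 0.619 -2.171 -1.144
v 0.499 -2.322 -0.616
v 0.553 -1.868 -0.288
v 0.747 -1.623 -1.143
v -0.859 -1.249 -0.616
v -0.946 -1.984 -1.146
v -0.793 -1.552 -1.472
v -0.739 -1.098 -1.144
v -0.697 -1.577 -0.189
v -0.784 -2.311 -0.719
v -0.368 -2.409 -0.353
v -0.314 -1.955 -0.025
v -0.987 -1.797 -0.617
v -1.23 0.792 -1.711
v -0.566 0.636 -1.205
v -1.445 1.052 0.078
v -2.11 1.208 -0.429
v -0.543 1.139 -1.353
v -1.422 1.555 -0.07
v -0.782 1.51 -1.637
v -1.661 1.926 -0.354
v -1.193 1.607 -1.95
v -2.072 2.023 -0.667
v -1.618 1.392 -2.172
v -2.497 1.808 -0.889
v -1.895 0.948 -2.218
v -2.774 1.364 -0.935
v -1.918 0.445 -2.07
v -2.797 0.861 -0.787
v -1.679 0.074 -1.786
v -2.558 0.49 -0.503
v -1.268 -0.023 -1.473
v -2.147 0.393 -0.19
v -0.843 0.192 -1.251
v -1.722 0.608 0.032
v -2.839 -4.254 -2.735
v -2.563 -4.515 -3.186
v -1.081 -3.726 -1.965
v -2.617 -4.2 -3.279
v -2.741 -3.903 -3.199
v -2.897 -3.716 -2.971
v -3.034 -3.701 -2.669
v -3.109 -3.861 -2.387
v -3.098 -4.146 -2.216
v -3.005 -4.465 -2.209
v -2.86 -4.717 -2.37
v -2.707 -4.822 -2.646
v -2.597 -4.747 -2.95
f 1 38 17
f 38 12 41
f 17 41 6
f 38 41 17
f 1 17 13
f 17 6 18
f 13 18 2
f 17 18 13
f 1 13 22
f 13 2 23
f 22 23 8
f 13 23 22
f 1 22 34
f 22 8 37
f 34 37 11
f 22 37 34
f 1 34 38
f 34 11 42
f 38 42 12
f 34 42 38
f 2 18 29
f 18 6 32
f 29 32 10
f 18 32 29
f 6 41 19
f 41 12 40
f 19 40 5
f 41 40 19
f 12 42 39
f 42 11 35
f 39 35 3
f 42 35 39
f 11 37 36
f 37 8 24
f 36 24 7
f 37 24 36
f 8 23 28
f 23 2 25
f 28 25 9
f 23 25 28
f 4 30 16
f 30 10 31
f 16 31 5
f 30 31 16
f 4 16 14
f 16 5 15
f 14 15 3
f 16 15 14
f 4 14 21
f 14 3 20
f 21 20 7
f 14 20 21
f 4 21 26
f 21 7 27
f 26 27 9
f 21 27 26
f 4 26 30
f 26 9 33
f 30 33 10
f 26 33 30
f 5 31 19
f 31 10 32
f 19 32 6
f 31 32 19
f 3 15 39
f 15 5 40
f 39 40 12
f 15 40 39
f 7 20 36
f 20 3 35
f 36 35 11
f 20 35 36
f 9 27 28
f 27 7 24
f 28 24 8
f 27 24 28
f 10 33 29
f 33 9 25
f 29 25 2
f 33 25 29
f 44 43 47
f 44 47 45
f 45 47 48
f 45 48 46
f 47 43 49
f 47 49 48
f 48 49 50
f 48 50 46
f 49 43 51
f 49 51 50
f 50 51 52
f 50 52 46
f 51 43 53
f 51 53 52
f 52 53 54
f 52 54 46
f 53 43 55
f 53 55 54
f 54 55 56
f 54 56 46
f 55 43 57
f 55 57 56
f 56 57 58
f 56 58 46
f 57 43 59
f 57 59 58
f 58 59 60
f 58 60 46
f 59 43 61
f 59 61 60
f 60 61 62
f 60 62 46
f 61 43 63
f 61 63 62
f 62 63 64
f 62 64 46
f 63 43 44
f 63 44 64
f 64 44 45
f 64 45 46
f 66 65 68
f 66 68 67
f 68 65 69
f 68 69 67
f 69 65 70
f 69 70 67
f 70 65 71
f 70 71 67
f 71 65 72
f 71 72 67
f 72 65 73
f 72 73 67
f 73 65 74
f 73 74 67
f 74 65 75
f 74 75 67
f 75 65 76
f 75 76 67
f 76 65 77
f 76 77 67
f 77 65 66
f 77 66 67



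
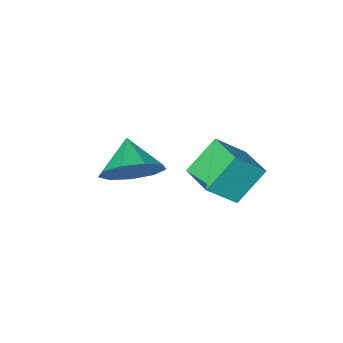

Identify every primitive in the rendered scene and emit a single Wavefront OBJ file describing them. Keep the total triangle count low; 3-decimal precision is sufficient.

v 0.568 0.043 -3.049
v 1.122 0.359 -2.24
v 0.172 -0.943 -2.391
v 0.476 0.637 -2.212
v -0.128 0.638 -2.576
v -0.405 0.36 -3.161
v -0.228 -0.066 -3.693
v 0.323 -0.441 -3.924
v 0.988 -0.589 -3.745
v 1.457 -0.441 -3.24
v 1.51 -0.067 -2.646
v -1.619 2.701 -1.046
v -0.679 2.54 -0.091
v -1.532 3.862 -0.936
v -0.592 3.702 0.019
v -0.648 2.718 -1.999
v 0.292 2.558 -1.044
v -0.561 3.88 -1.889
v 0.379 3.719 -0.934
f 2 1 4
f 2 4 3
f 4 1 5
f 4 5 3
f 5 1 6
f 5 6 3
f 6 1 7
f 6 7 3
f 7 1 8
f 7 8 3
f 8 1 9
f 8 9 3
f 9 1 10
f 9 10 3
f 10 1 11
f 10 11 3
f 11 1 2
f 11 2 3
f 13 15 12
f 16 13 12
f 12 15 14
f 14 16 12
f 13 19 15
f 17 13 16
f 17 19 13
f 15 19 14
f 18 16 14
f 14 19 18
f 18 17 16
f 19 17 18



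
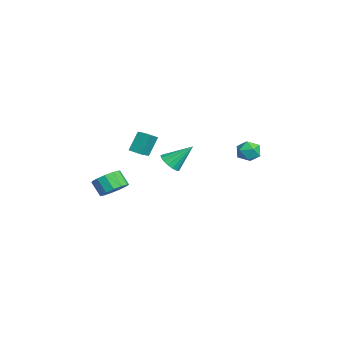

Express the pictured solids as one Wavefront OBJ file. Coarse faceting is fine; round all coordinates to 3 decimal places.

v -0.923 -3.574 -3.316
v -0.229 -4.123 -3.106
v -0.822 -4.555 -2.274
v -1.517 -4.006 -2.484
v -0.161 -3.693 -2.834
v -0.754 -4.126 -2.002
v -0.335 -3.226 -2.716
v -0.928 -3.658 -1.883
v -0.695 -2.869 -2.787
v -1.289 -3.301 -1.955
v -1.129 -2.736 -3.027
v -1.722 -3.168 -2.195
v -1.497 -2.869 -3.359
v -2.09 -3.301 -2.526
v -1.683 -3.225 -3.677
v -2.276 -3.658 -2.844
v -1.627 -3.693 -3.88
v -2.221 -4.125 -3.048
v -1.349 -4.122 -3.905
v -1.942 -4.555 -3.072
v -0.935 -4.378 -3.742
v -1.528 -4.81 -2.91
v -0.517 -4.378 -3.444
v -1.111 -4.81 -2.612
v -2.493 -2.158 -1.067
v -2.89 -1.582 0.169
v -1.914 -1.506 -1.185
v -2.311 -0.93 0.051
v -1.849 -2.65 -0.631
v -2.246 -2.074 0.605
v -1.27 -1.998 -0.749
v -1.667 -1.422 0.487
v 0.511 -0.628 -0.655
v 0.879 -0.185 -1.136
v 0.609 0.628 0.575
v 0.534 -0.104 -1.191
v 0.183 -0.142 -1.124
v -0.092 -0.292 -0.949
v -0.229 -0.519 -0.707
v -0.197 -0.77 -0.453
v -0.002 -0.989 -0.245
v 0.31 -1.125 -0.131
v 0.668 -1.147 -0.137
v 0.99 -1.05 -0.262
v 1.203 -0.856 -0.477
v 1.257 -0.61 -0.732
v 1.14 -0.368 -0.97
v -0.665 4.599 -0.155
v -0.011 4.141 -0.173
v -1.249 3.799 -0.987
v -0.595 3.341 -1.005
v -1.04 3.376 -0.342
v -0.679 3.87 0.172
v -0.581 4.07 -1.332
v -0.22 4.564 -0.818
v 0.041 3.814 -0.901
v -0.242 3.385 -0.289
v -1.018 4.555 -0.871
v -1.301 4.126 -0.259
f 2 1 5
f 2 5 3
f 3 5 6
f 3 6 4
f 5 1 7
f 5 7 6
f 6 7 8
f 6 8 4
f 7 1 9
f 7 9 8
f 8 9 10
f 8 10 4
f 9 1 11
f 9 11 10
f 10 11 12
f 10 12 4
f 11 1 13
f 11 13 12
f 12 13 14
f 12 14 4
f 13 1 15
f 13 15 14
f 14 15 16
f 14 16 4
f 15 1 17
f 15 17 16
f 16 17 18
f 16 18 4
f 17 1 19
f 17 19 18
f 18 19 20
f 18 20 4
f 19 1 21
f 19 21 20
f 20 21 22
f 20 22 4
f 21 1 23
f 21 23 22
f 22 23 24
f 22 24 4
f 23 1 2
f 23 2 24
f 24 2 3
f 24 3 4
f 26 28 25
f 29 26 25
f 25 28 27
f 27 29 25
f 26 32 28
f 30 26 29
f 30 32 26
f 28 32 27
f 31 29 27
f 27 32 31
f 31 30 29
f 32 30 31
f 34 33 36
f 34 36 35
f 36 33 37
f 36 37 35
f 37 33 38
f 37 38 35
f 38 33 39
f 38 39 35
f 39 33 40
f 39 40 35
f 40 33 41
f 40 41 35
f 41 33 42
f 41 42 35
f 42 33 43
f 42 43 35
f 43 33 44
f 43 44 35
f 44 33 45
f 44 45 35
f 45 33 46
f 45 46 35
f 46 33 47
f 46 47 35
f 47 33 34
f 47 34 35
f 48 59 53
f 48 53 49
f 48 49 55
f 48 55 58
f 48 58 59
f 49 53 57
f 53 59 52
f 59 58 50
f 58 55 54
f 55 49 56
f 51 57 52
f 51 52 50
f 51 50 54
f 51 54 56
f 51 56 57
f 52 57 53
f 50 52 59
f 54 50 58
f 56 54 55
f 57 56 49



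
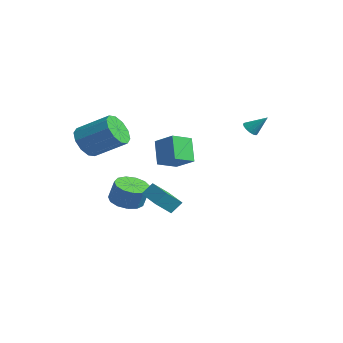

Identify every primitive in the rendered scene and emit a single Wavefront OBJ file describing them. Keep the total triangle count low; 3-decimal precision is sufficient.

v -2.865 -2.141 -3.597
v -1.956 -1.971 -3.921
v -1.546 -1.809 -2.687
v -2.455 -1.979 -2.363
v -2.208 -1.48 -3.901
v -1.799 -1.318 -2.668
v -2.669 -1.199 -3.785
v -2.26 -1.037 -2.552
v -3.192 -1.217 -3.609
v -2.783 -1.056 -2.376
v -3.611 -1.529 -3.429
v -3.202 -1.367 -2.196
v -3.793 -2.034 -3.303
v -3.384 -1.873 -2.069
v -3.681 -2.574 -3.269
v -3.271 -2.412 -2.036
v -3.309 -2.976 -3.34
v -2.899 -2.814 -2.106
v -2.796 -3.113 -3.492
v -2.386 -2.951 -2.258
v -2.305 -2.941 -3.678
v -1.895 -2.779 -2.444
v -1.992 -2.515 -3.838
v -1.582 -2.354 -2.604
v 2.371 -2.144 2.052
v 2.533 -3.312 2.467
v 3.472 -1.763 2.693
v 3.634 -2.931 3.108
v 3.206 -2.469 0.812
v 3.368 -3.637 1.227
v 4.307 -2.088 1.453
v 4.469 -3.256 1.868
v -1.491 -1.017 -3.528
v -1.422 -1.983 -2.661
v -1.397 -0.409 -2.858
v -1.328 -1.375 -1.991
v 0.108 -1.065 -3.709
v 0.177 -2.031 -2.842
v 0.202 -0.457 -3.039
v 0.271 -1.423 -2.172
v -3.168 -4.319 0.892
v -2.694 -4.036 -0.001
v -1.418 -2.777 1.075
v -1.892 -3.061 1.968
v -3.186 -3.626 0.103
v -1.911 -2.368 1.18
v -3.671 -3.481 0.509
v -2.396 -2.223 1.585
v -3.964 -3.656 1.061
v -2.689 -2.398 2.137
v -3.953 -4.085 1.548
v -2.678 -2.826 2.625
v -3.642 -4.603 1.785
v -2.366 -3.344 2.861
v -3.149 -5.012 1.68
v -1.874 -3.754 2.757
v -2.664 -5.157 1.275
v -1.389 -3.899 2.351
v -2.371 -4.982 0.723
v -1.096 -3.724 1.799
v -2.382 -4.554 0.235
v -1.107 -3.295 1.312
v 1.55 2.777 2.055
v 1.972 2.482 1.989
v 2.15 3.443 2.925
v 2.001 2.684 1.814
v 1.909 2.912 1.704
v 1.72 3.103 1.687
v 1.486 3.208 1.77
v 1.269 3.196 1.928
v 1.127 3.073 2.12
v 1.098 2.87 2.295
v 1.19 2.642 2.405
v 1.379 2.451 2.422
v 1.613 2.347 2.34
v 1.83 2.358 2.181
f 2 1 5
f 2 5 3
f 3 5 6
f 3 6 4
f 5 1 7
f 5 7 6
f 6 7 8
f 6 8 4
f 7 1 9
f 7 9 8
f 8 9 10
f 8 10 4
f 9 1 11
f 9 11 10
f 10 11 12
f 10 12 4
f 11 1 13
f 11 13 12
f 12 13 14
f 12 14 4
f 13 1 15
f 13 15 14
f 14 15 16
f 14 16 4
f 15 1 17
f 15 17 16
f 16 17 18
f 16 18 4
f 17 1 19
f 17 19 18
f 18 19 20
f 18 20 4
f 19 1 21
f 19 21 20
f 20 21 22
f 20 22 4
f 21 1 23
f 21 23 22
f 22 23 24
f 22 24 4
f 23 1 2
f 23 2 24
f 24 2 3
f 24 3 4
f 26 28 25
f 29 26 25
f 25 28 27
f 27 29 25
f 26 32 28
f 30 26 29
f 30 32 26
f 28 32 27
f 31 29 27
f 27 32 31
f 31 30 29
f 32 30 31
f 34 36 33
f 37 34 33
f 33 36 35
f 35 37 33
f 34 40 36
f 38 34 37
f 38 40 34
f 36 40 35
f 39 37 35
f 35 40 39
f 39 38 37
f 40 38 39
f 42 41 45
f 42 45 43
f 43 45 46
f 43 46 44
f 45 41 47
f 45 47 46
f 46 47 48
f 46 48 44
f 47 41 49
f 47 49 48
f 48 49 50
f 48 50 44
f 49 41 51
f 49 51 50
f 50 51 52
f 50 52 44
f 51 41 53
f 51 53 52
f 52 53 54
f 52 54 44
f 53 41 55
f 53 55 54
f 54 55 56
f 54 56 44
f 55 41 57
f 55 57 56
f 56 57 58
f 56 58 44
f 57 41 59
f 57 59 58
f 58 59 60
f 58 60 44
f 59 41 61
f 59 61 60
f 60 61 62
f 60 62 44
f 61 41 42
f 61 42 62
f 62 42 43
f 62 43 44
f 64 63 66
f 64 66 65
f 66 63 67
f 66 67 65
f 67 63 68
f 67 68 65
f 68 63 69
f 68 69 65
f 69 63 70
f 69 70 65
f 70 63 71
f 70 71 65
f 71 63 72
f 71 72 65
f 72 63 73
f 72 73 65
f 73 63 74
f 73 74 65
f 74 63 75
f 74 75 65
f 75 63 76
f 75 76 65
f 76 63 64
f 76 64 65



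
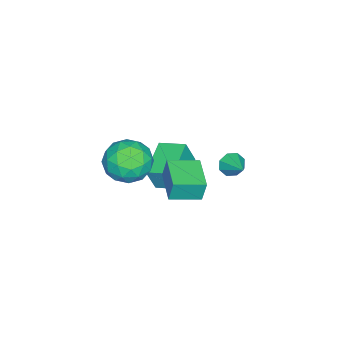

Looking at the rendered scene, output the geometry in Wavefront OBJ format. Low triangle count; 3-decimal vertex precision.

v -1.427 -2.777 -3.557
v -1.083 -3.105 -2.23
v -1.475 -1.441 -3.214
v -1.131 -1.77 -1.887
v 0.511 -2.59 -4.013
v 0.855 -2.919 -2.686
v 0.463 -1.255 -3.67
v 0.807 -1.583 -2.343
v 1.588 -2.468 -1.111
v 2.19 -2.02 -0.137
v 2.59 -4.18 -0.943
v 3.192 -3.732 0.031
v 1.991 -3.984 0.114
v 1.372 -2.927 0.01
v 3.408 -3.273 -1.09
v 2.789 -2.216 -1.194
v 3.315 -2.517 -0.124
v 2.44 -2.957 0.62
v 2.34 -3.243 -1.7
v 1.465 -3.683 -0.956
v 1.801 -2.094 -0.639
v 2.979 -4.106 -0.441
v 2.273 -4.255 -0.393
v 2.627 -3.991 0.18
v 1.32 -2.627 -0.553
v 1.674 -2.363 0.02
v 1.557 -3.518 0.167
v 3.106 -3.837 -1.1
v 3.46 -3.573 -0.527
v 2.153 -2.209 -1.26
v 2.507 -1.945 -0.687
v 3.223 -2.682 -1.247
v 2.816 -2.123 -0.058
v 3.405 -3.129 0.04
v 3.532 -2.859 -0.618
v 3.168 -2.238 -0.68
v 2.302 -2.381 0.379
v 2.891 -3.387 0.478
v 2.185 -3.536 0.526
v 1.821 -2.914 0.465
v 2.963 -2.673 0.387
v 1.889 -2.813 -1.558
v 2.478 -3.819 -1.459
v 2.959 -3.286 -1.545
v 2.595 -2.664 -1.606
v 1.375 -3.071 -1.12
v 1.964 -4.077 -1.022
v 1.612 -3.962 -0.4
v 1.248 -3.341 -0.462
v 1.817 -3.527 -1.467
v 2.895 -1.213 -0.36
v 2.857 -1.003 0.73
v 2.092 0.014 -0.624
v 2.054 0.224 0.465
v 4.326 -0.304 -0.485
v 4.288 -0.094 0.604
v 3.523 0.923 -0.75
v 3.485 1.133 0.34
v -2.745 -0.099 -4.222
v -2.279 -0.185 -4.722
v -1.915 0.779 -3.598
v -2.616 0.207 -4.826
v -3.029 0.421 -4.576
v -3.276 0.33 -4.118
v -3.212 -0.013 -3.721
v -2.875 -0.405 -3.617
v -2.462 -0.619 -3.867
v -2.215 -0.528 -4.325
f 2 4 1
f 5 2 1
f 1 4 3
f 3 5 1
f 2 8 4
f 6 2 5
f 6 8 2
f 4 8 3
f 7 5 3
f 3 8 7
f 7 6 5
f 8 6 7
f 9 46 25
f 46 20 49
f 25 49 14
f 46 49 25
f 9 25 21
f 25 14 26
f 21 26 10
f 25 26 21
f 9 21 30
f 21 10 31
f 30 31 16
f 21 31 30
f 9 30 42
f 30 16 45
f 42 45 19
f 30 45 42
f 9 42 46
f 42 19 50
f 46 50 20
f 42 50 46
f 10 26 37
f 26 14 40
f 37 40 18
f 26 40 37
f 14 49 27
f 49 20 48
f 27 48 13
f 49 48 27
f 20 50 47
f 50 19 43
f 47 43 11
f 50 43 47
f 19 45 44
f 45 16 32
f 44 32 15
f 45 32 44
f 16 31 36
f 31 10 33
f 36 33 17
f 31 33 36
f 12 38 24
f 38 18 39
f 24 39 13
f 38 39 24
f 12 24 22
f 24 13 23
f 22 23 11
f 24 23 22
f 12 22 29
f 22 11 28
f 29 28 15
f 22 28 29
f 12 29 34
f 29 15 35
f 34 35 17
f 29 35 34
f 12 34 38
f 34 17 41
f 38 41 18
f 34 41 38
f 13 39 27
f 39 18 40
f 27 40 14
f 39 40 27
f 11 23 47
f 23 13 48
f 47 48 20
f 23 48 47
f 15 28 44
f 28 11 43
f 44 43 19
f 28 43 44
f 17 35 36
f 35 15 32
f 36 32 16
f 35 32 36
f 18 41 37
f 41 17 33
f 37 33 10
f 41 33 37
f 52 54 51
f 55 52 51
f 51 54 53
f 53 55 51
f 52 58 54
f 56 52 55
f 56 58 52
f 54 58 53
f 57 55 53
f 53 58 57
f 57 56 55
f 58 56 57
f 60 59 62
f 60 62 61
f 62 59 63
f 62 63 61
f 63 59 64
f 63 64 61
f 64 59 65
f 64 65 61
f 65 59 66
f 65 66 61
f 66 59 67
f 66 67 61
f 67 59 68
f 67 68 61
f 68 59 60
f 68 60 61



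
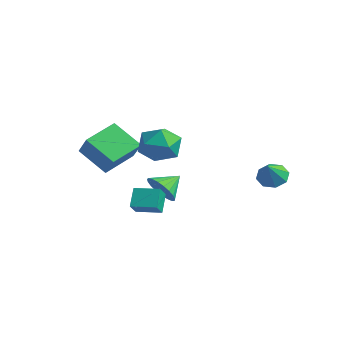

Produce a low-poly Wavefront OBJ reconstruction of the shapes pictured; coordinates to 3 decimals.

v -0.135 -1.409 -2.216
v 0.261 -1.96 -1.61
v -0.648 -0.88 -1.4
v -0.252 -1.431 -0.794
v 0.812 -0.629 -2.126
v 1.208 -1.18 -1.52
v 0.299 -0.1 -1.31
v 0.695 -0.651 -0.704
v -2.091 1.232 -2.175
v -1.554 1.615 -2.802
v -2.109 2.288 -1.545
v -1.899 1.69 -2.938
v -2.278 1.686 -2.941
v -2.624 1.604 -2.813
v -2.878 1.457 -2.574
v -2.996 1.271 -2.266
v -2.958 1.079 -1.942
v -2.77 0.913 -1.659
v -2.464 0.802 -1.465
v -2.094 0.766 -1.394
v -1.724 0.81 -1.457
v -1.417 0.927 -1.645
v -1.227 1.097 -1.925
v -1.186 1.29 -2.248
v -1.302 1.473 -2.558
v 1.436 -1.635 2.6
v 1.913 -1.222 3.454
v 2.907 -2.398 2.146
v 3.384 -1.985 3
v 2.646 -2.739 3.118
v 1.737 -2.267 3.398
v 3.083 -1.353 2.202
v 2.174 -0.881 2.482
v 2.932 -1.047 3.208
v 2.661 -1.904 3.774
v 2.159 -1.716 1.826
v 1.888 -2.573 2.392
v -0.562 -2.683 0.324
v -1.808 -3.283 1.38
v -0.871 -1.045 0.89
v -2.117 -1.645 1.945
v 0.377 -2.855 1.335
v -0.869 -3.455 2.39
v 0.068 -1.217 1.9
v -1.178 -1.817 2.956
v 3.548 3.353 0.161
v 4.223 3.608 -0.044
v 4.092 2.647 1.079
v 3.976 3.937 0.356
v 3.479 3.925 0.642
v 3.021 3.578 0.646
v 2.872 3.099 0.366
v 3.119 2.77 -0.034
v 3.616 2.782 -0.32
v 4.074 3.129 -0.324
f 2 4 1
f 5 2 1
f 1 4 3
f 3 5 1
f 2 8 4
f 6 2 5
f 6 8 2
f 4 8 3
f 7 5 3
f 3 8 7
f 7 6 5
f 8 6 7
f 10 9 12
f 10 12 11
f 12 9 13
f 12 13 11
f 13 9 14
f 13 14 11
f 14 9 15
f 14 15 11
f 15 9 16
f 15 16 11
f 16 9 17
f 16 17 11
f 17 9 18
f 17 18 11
f 18 9 19
f 18 19 11
f 19 9 20
f 19 20 11
f 20 9 21
f 20 21 11
f 21 9 22
f 21 22 11
f 22 9 23
f 22 23 11
f 23 9 24
f 23 24 11
f 24 9 25
f 24 25 11
f 25 9 10
f 25 10 11
f 26 37 31
f 26 31 27
f 26 27 33
f 26 33 36
f 26 36 37
f 27 31 35
f 31 37 30
f 37 36 28
f 36 33 32
f 33 27 34
f 29 35 30
f 29 30 28
f 29 28 32
f 29 32 34
f 29 34 35
f 30 35 31
f 28 30 37
f 32 28 36
f 34 32 33
f 35 34 27
f 39 41 38
f 42 39 38
f 38 41 40
f 40 42 38
f 39 45 41
f 43 39 42
f 43 45 39
f 41 45 40
f 44 42 40
f 40 45 44
f 44 43 42
f 45 43 44
f 47 46 49
f 47 49 48
f 49 46 50
f 49 50 48
f 50 46 51
f 50 51 48
f 51 46 52
f 51 52 48
f 52 46 53
f 52 53 48
f 53 46 54
f 53 54 48
f 54 46 55
f 54 55 48
f 55 46 47
f 55 47 48



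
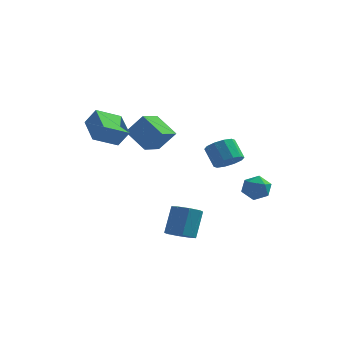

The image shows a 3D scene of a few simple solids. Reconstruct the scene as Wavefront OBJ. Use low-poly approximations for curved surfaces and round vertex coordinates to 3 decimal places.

v 3.118 2.36 -2.318
v 3.668 2.831 -1.6
v 3.912 0.949 -2
v 4.462 1.42 -1.282
v 3.465 1.26 -1.138
v 2.974 2.132 -1.334
v 4.606 1.648 -2.266
v 4.115 2.52 -2.462
v 4.587 2.391 -1.568
v 3.882 2.152 -0.871
v 3.698 1.628 -2.729
v 2.993 1.389 -2.032
v -3.525 -0.997 2.961
v -2.459 -0.903 4.308
v -3.162 0.5 2.569
v -2.096 0.594 3.916
v -2.084 -1.634 1.864
v -1.018 -1.54 3.211
v -1.721 -0.137 1.472
v -0.655 -0.043 2.819
v -4.273 -4.425 3.346
v -5.359 -2.926 4.128
v -3.15 -3.228 2.608
v -4.236 -1.728 3.39
v -3.544 -4.452 4.41
v -4.63 -2.952 5.192
v -2.421 -3.254 3.672
v -3.507 -1.755 4.454
v 0.886 -3.837 -3.955
v 1.78 -4.139 -3.844
v 1.887 -3.165 -2.054
v 0.994 -2.863 -2.165
v 1.743 -3.5 -4.189
v 1.85 -2.527 -2.4
v 1.204 -3.058 -4.397
v 1.312 -2.085 -2.608
v 0.479 -3.073 -4.346
v 0.586 -2.099 -2.556
v -0.007 -3.535 -4.066
v 0.1 -2.561 -2.276
v 0.03 -4.173 -3.72
v 0.137 -3.2 -1.931
v 0.568 -4.615 -3.512
v 0.676 -3.642 -1.723
v 1.294 -4.601 -3.564
v 1.401 -3.627 -1.774
v 2.238 1.297 0.365
v 3.06 1.739 0.695
v 2.263 2.346 1.865
v 1.442 1.903 1.535
v 2.782 2.122 0.307
v 1.985 2.729 1.477
v 2.296 2.189 -0.059
v 1.5 2.796 1.111
v 1.789 1.916 -0.263
v 0.992 2.523 0.907
v 1.453 1.406 -0.227
v 0.656 2.013 0.943
v 1.417 0.854 0.035
v 0.62 1.461 1.205
v 1.695 0.471 0.423
v 0.898 1.078 1.593
v 2.18 0.404 0.789
v 1.384 1.011 1.959
v 2.688 0.677 0.993
v 1.891 1.284 2.163
v 3.024 1.187 0.957
v 2.227 1.794 2.127
f 1 12 6
f 1 6 2
f 1 2 8
f 1 8 11
f 1 11 12
f 2 6 10
f 6 12 5
f 12 11 3
f 11 8 7
f 8 2 9
f 4 10 5
f 4 5 3
f 4 3 7
f 4 7 9
f 4 9 10
f 5 10 6
f 3 5 12
f 7 3 11
f 9 7 8
f 10 9 2
f 14 16 13
f 17 14 13
f 13 16 15
f 15 17 13
f 14 20 16
f 18 14 17
f 18 20 14
f 16 20 15
f 19 17 15
f 15 20 19
f 19 18 17
f 20 18 19
f 22 24 21
f 25 22 21
f 21 24 23
f 23 25 21
f 22 28 24
f 26 22 25
f 26 28 22
f 24 28 23
f 27 25 23
f 23 28 27
f 27 26 25
f 28 26 27
f 30 29 33
f 30 33 31
f 31 33 34
f 31 34 32
f 33 29 35
f 33 35 34
f 34 35 36
f 34 36 32
f 35 29 37
f 35 37 36
f 36 37 38
f 36 38 32
f 37 29 39
f 37 39 38
f 38 39 40
f 38 40 32
f 39 29 41
f 39 41 40
f 40 41 42
f 40 42 32
f 41 29 43
f 41 43 42
f 42 43 44
f 42 44 32
f 43 29 45
f 43 45 44
f 44 45 46
f 44 46 32
f 45 29 30
f 45 30 46
f 46 30 31
f 46 31 32
f 48 47 51
f 48 51 49
f 49 51 52
f 49 52 50
f 51 47 53
f 51 53 52
f 52 53 54
f 52 54 50
f 53 47 55
f 53 55 54
f 54 55 56
f 54 56 50
f 55 47 57
f 55 57 56
f 56 57 58
f 56 58 50
f 57 47 59
f 57 59 58
f 58 59 60
f 58 60 50
f 59 47 61
f 59 61 60
f 60 61 62
f 60 62 50
f 61 47 63
f 61 63 62
f 62 63 64
f 62 64 50
f 63 47 65
f 63 65 64
f 64 65 66
f 64 66 50
f 65 47 67
f 65 67 66
f 66 67 68
f 66 68 50
f 67 47 48
f 67 48 68
f 68 48 49
f 68 49 50



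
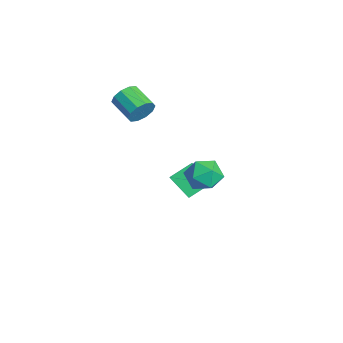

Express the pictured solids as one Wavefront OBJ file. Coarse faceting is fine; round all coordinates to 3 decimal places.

v -3.214 0.271 -3.478
v -2.272 0.019 -2.745
v -3.455 1.626 -2.703
v -2.513 1.375 -1.97
v -2.147 1.085 -4.57
v -1.205 0.834 -3.837
v -2.388 2.441 -3.795
v -1.446 2.189 -3.062
v 2.809 1.114 2.031
v 3.838 0.687 2.08
v 2.482 0.153 0.54
v 3.511 -0.274 0.589
v 2.753 -0.558 1.356
v 2.955 0.037 2.277
v 3.365 0.803 0.343
v 3.567 1.398 1.264
v 4.181 0.496 1.037
v 3.803 -0.346 1.663
v 2.517 1.186 0.957
v 2.139 0.344 1.583
v -2.125 -1.542 2.979
v -1.713 -1.872 3.683
v -3.103 -2.449 4.225
v -3.515 -2.118 3.521
v -1.875 -1.368 3.805
v -3.265 -1.945 4.347
v -2.132 -0.929 3.611
v -3.523 -1.506 4.153
v -2.387 -0.725 3.176
v -3.777 -1.302 3.718
v -2.541 -0.832 2.666
v -3.932 -1.409 3.208
v -2.537 -1.211 2.275
v -3.927 -1.788 2.817
v -2.375 -1.715 2.153
v -3.765 -2.292 2.695
v -2.117 -2.154 2.347
v -3.508 -2.731 2.889
v -1.863 -2.358 2.782
v -3.253 -2.935 3.324
v -1.708 -2.251 3.292
v -3.099 -2.828 3.834
f 2 4 1
f 5 2 1
f 1 4 3
f 3 5 1
f 2 8 4
f 6 2 5
f 6 8 2
f 4 8 3
f 7 5 3
f 3 8 7
f 7 6 5
f 8 6 7
f 9 20 14
f 9 14 10
f 9 10 16
f 9 16 19
f 9 19 20
f 10 14 18
f 14 20 13
f 20 19 11
f 19 16 15
f 16 10 17
f 12 18 13
f 12 13 11
f 12 11 15
f 12 15 17
f 12 17 18
f 13 18 14
f 11 13 20
f 15 11 19
f 17 15 16
f 18 17 10
f 22 21 25
f 22 25 23
f 23 25 26
f 23 26 24
f 25 21 27
f 25 27 26
f 26 27 28
f 26 28 24
f 27 21 29
f 27 29 28
f 28 29 30
f 28 30 24
f 29 21 31
f 29 31 30
f 30 31 32
f 30 32 24
f 31 21 33
f 31 33 32
f 32 33 34
f 32 34 24
f 33 21 35
f 33 35 34
f 34 35 36
f 34 36 24
f 35 21 37
f 35 37 36
f 36 37 38
f 36 38 24
f 37 21 39
f 37 39 38
f 38 39 40
f 38 40 24
f 39 21 41
f 39 41 40
f 40 41 42
f 40 42 24
f 41 21 22
f 41 22 42
f 42 22 23
f 42 23 24



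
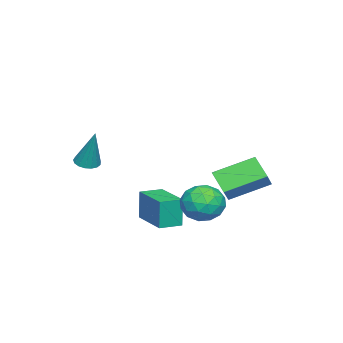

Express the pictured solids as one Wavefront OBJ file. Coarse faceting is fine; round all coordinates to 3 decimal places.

v -2.745 0.505 -1.286
v -3.434 -0.289 -0.505
v -3.652 2.092 -0.474
v -4.342 1.297 0.307
v -2.018 0.563 -0.587
v -2.708 -0.232 0.194
v -2.926 2.149 0.225
v -3.615 1.355 1.006
v -0.599 0.369 -0.271
v -0.236 0.857 -1.064
v 0.896 0.223 0.324
v 1.259 0.711 -0.469
v 0.705 1.196 0.206
v -0.22 1.286 -0.162
v 0.88 -0.206 -0.578
v -0.045 -0.116 -0.946
v 0.678 0.502 -1.253
v 0.569 1.368 -0.769
v 0.091 -0.288 0.029
v -0.018 0.578 0.513
v -0.549 0.626 -0.72
v 1.209 0.454 -0.02
v 0.883 0.739 0.376
v 1.096 1.026 -0.089
v -0.539 0.878 -0.19
v -0.326 1.165 -0.655
v 0.227 1.364 0.091
v 0.986 -0.085 -0.085
v 1.199 0.202 -0.55
v -0.436 0.054 -0.651
v -0.223 0.341 -1.116
v 0.433 -0.284 -0.831
v 0.201 0.704 -1.297
v 1.08 0.618 -0.947
v 0.857 0.079 -1.012
v 0.314 0.132 -1.228
v 0.138 1.213 -1.012
v 1.017 1.128 -0.662
v 0.691 1.413 -0.266
v 0.147 1.466 -0.482
v 0.675 1.004 -1.124
v -0.357 -0.048 -0.078
v 0.522 -0.133 0.272
v 0.513 -0.386 -0.258
v -0.031 -0.333 -0.474
v -0.42 0.462 0.207
v 0.459 0.376 0.557
v 0.346 0.948 0.488
v -0.197 1.001 0.272
v -0.015 0.076 0.384
v 1.007 -4.229 1.515
v 1.454 -4.583 1.523
v 1.433 -3.651 3.285
v 1.557 -4.35 1.423
v 1.533 -4.09 1.343
v 1.389 -3.862 1.303
v 1.157 -3.718 1.312
v 0.891 -3.691 1.367
v 0.652 -3.787 1.456
v 0.494 -3.985 1.558
v 0.454 -4.238 1.651
v 0.54 -4.489 1.712
v 0.734 -4.681 1.728
v 0.99 -4.769 1.696
v 1.25 -4.734 1.622
v 0.201 -2.297 -1.627
v 0.144 -2.295 -0.208
v -0.576 -1.622 -1.659
v -0.633 -1.62 -0.24
v 1.413 -0.9 -1.58
v 1.356 -0.898 -0.161
v 0.636 -0.225 -1.612
v 0.579 -0.223 -0.193
f 2 4 1
f 5 2 1
f 1 4 3
f 3 5 1
f 2 8 4
f 6 2 5
f 6 8 2
f 4 8 3
f 7 5 3
f 3 8 7
f 7 6 5
f 8 6 7
f 9 46 25
f 46 20 49
f 25 49 14
f 46 49 25
f 9 25 21
f 25 14 26
f 21 26 10
f 25 26 21
f 9 21 30
f 21 10 31
f 30 31 16
f 21 31 30
f 9 30 42
f 30 16 45
f 42 45 19
f 30 45 42
f 9 42 46
f 42 19 50
f 46 50 20
f 42 50 46
f 10 26 37
f 26 14 40
f 37 40 18
f 26 40 37
f 14 49 27
f 49 20 48
f 27 48 13
f 49 48 27
f 20 50 47
f 50 19 43
f 47 43 11
f 50 43 47
f 19 45 44
f 45 16 32
f 44 32 15
f 45 32 44
f 16 31 36
f 31 10 33
f 36 33 17
f 31 33 36
f 12 38 24
f 38 18 39
f 24 39 13
f 38 39 24
f 12 24 22
f 24 13 23
f 22 23 11
f 24 23 22
f 12 22 29
f 22 11 28
f 29 28 15
f 22 28 29
f 12 29 34
f 29 15 35
f 34 35 17
f 29 35 34
f 12 34 38
f 34 17 41
f 38 41 18
f 34 41 38
f 13 39 27
f 39 18 40
f 27 40 14
f 39 40 27
f 11 23 47
f 23 13 48
f 47 48 20
f 23 48 47
f 15 28 44
f 28 11 43
f 44 43 19
f 28 43 44
f 17 35 36
f 35 15 32
f 36 32 16
f 35 32 36
f 18 41 37
f 41 17 33
f 37 33 10
f 41 33 37
f 52 51 54
f 52 54 53
f 54 51 55
f 54 55 53
f 55 51 56
f 55 56 53
f 56 51 57
f 56 57 53
f 57 51 58
f 57 58 53
f 58 51 59
f 58 59 53
f 59 51 60
f 59 60 53
f 60 51 61
f 60 61 53
f 61 51 62
f 61 62 53
f 62 51 63
f 62 63 53
f 63 51 64
f 63 64 53
f 64 51 65
f 64 65 53
f 65 51 52
f 65 52 53
f 67 69 66
f 70 67 66
f 66 69 68
f 68 70 66
f 67 73 69
f 71 67 70
f 71 73 67
f 69 73 68
f 72 70 68
f 68 73 72
f 72 71 70
f 73 71 72

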